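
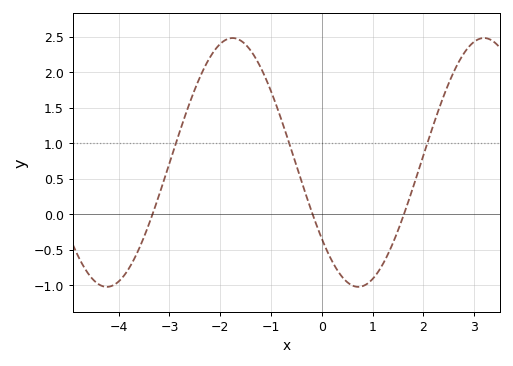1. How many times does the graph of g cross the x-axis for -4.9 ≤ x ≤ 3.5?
3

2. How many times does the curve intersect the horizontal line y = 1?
3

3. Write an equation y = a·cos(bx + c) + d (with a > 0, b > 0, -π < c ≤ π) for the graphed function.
y = 1.75cos(1.3x + 2.2) + 0.73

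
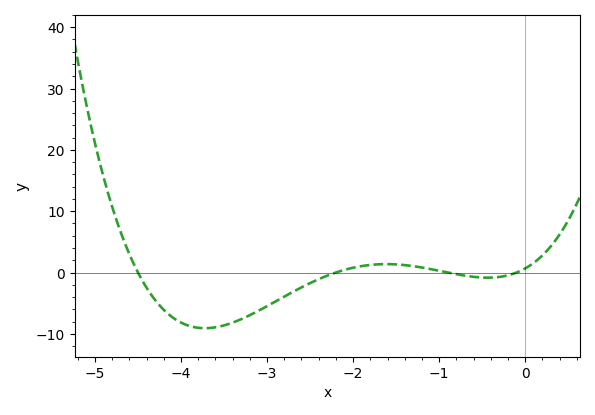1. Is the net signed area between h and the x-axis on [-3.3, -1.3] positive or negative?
negative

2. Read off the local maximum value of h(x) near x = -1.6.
1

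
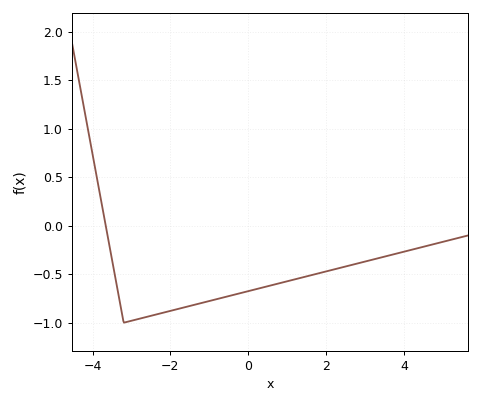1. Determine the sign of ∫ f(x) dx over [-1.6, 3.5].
negative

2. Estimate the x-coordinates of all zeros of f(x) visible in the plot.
-3.66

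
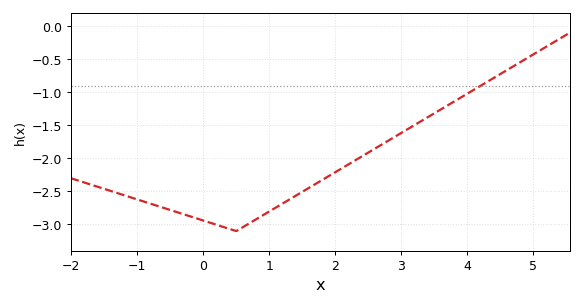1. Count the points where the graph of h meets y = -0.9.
1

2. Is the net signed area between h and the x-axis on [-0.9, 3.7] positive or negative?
negative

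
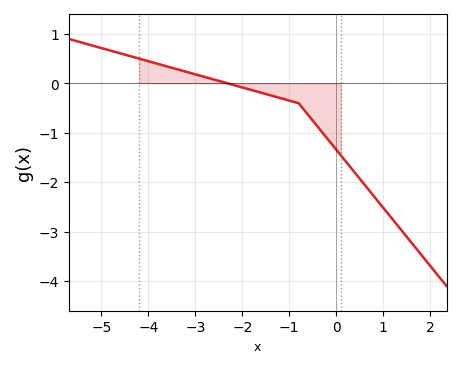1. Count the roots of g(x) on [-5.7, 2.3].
1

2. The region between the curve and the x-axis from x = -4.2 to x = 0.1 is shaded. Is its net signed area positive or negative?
negative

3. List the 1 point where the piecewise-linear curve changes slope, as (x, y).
(-0.8, -0.4)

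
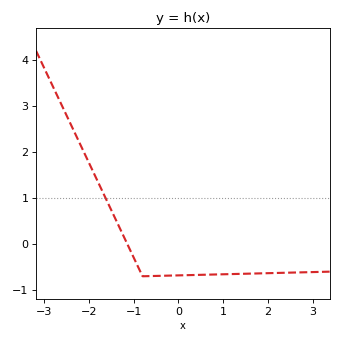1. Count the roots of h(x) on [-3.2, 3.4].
1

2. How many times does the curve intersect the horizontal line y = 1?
1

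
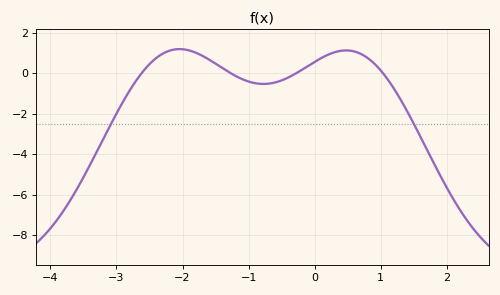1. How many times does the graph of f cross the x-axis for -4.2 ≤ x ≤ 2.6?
4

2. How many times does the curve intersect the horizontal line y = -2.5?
2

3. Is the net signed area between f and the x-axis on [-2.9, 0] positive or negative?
positive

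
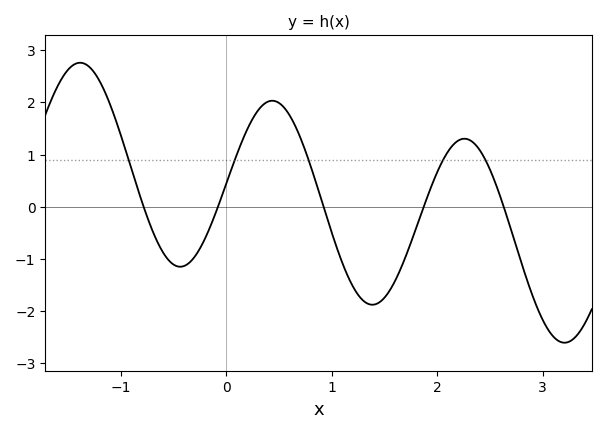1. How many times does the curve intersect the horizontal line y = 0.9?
5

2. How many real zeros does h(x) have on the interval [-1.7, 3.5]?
5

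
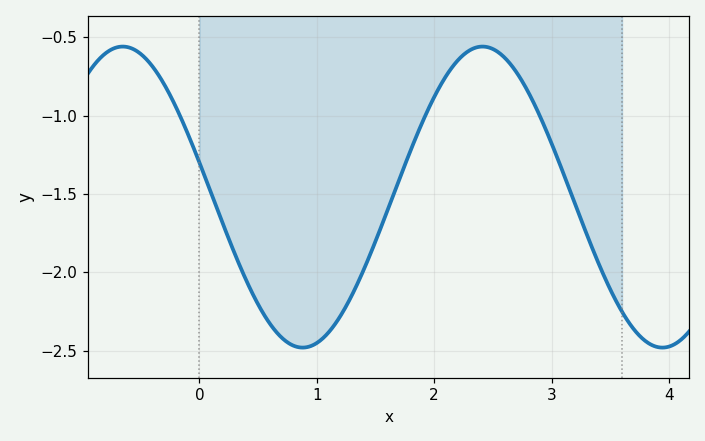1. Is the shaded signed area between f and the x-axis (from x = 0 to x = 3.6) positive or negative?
negative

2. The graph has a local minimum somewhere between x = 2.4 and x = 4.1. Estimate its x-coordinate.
3.94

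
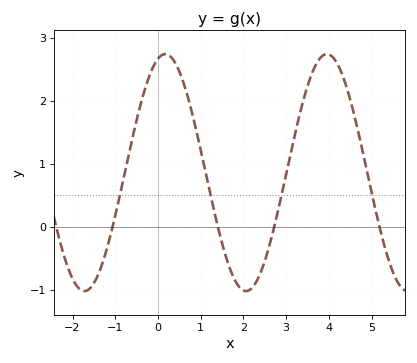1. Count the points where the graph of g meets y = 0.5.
4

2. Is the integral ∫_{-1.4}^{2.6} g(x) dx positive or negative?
positive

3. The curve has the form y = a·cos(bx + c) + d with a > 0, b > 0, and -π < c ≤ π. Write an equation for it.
y = 1.88cos(1.66x - 0.282) + 0.86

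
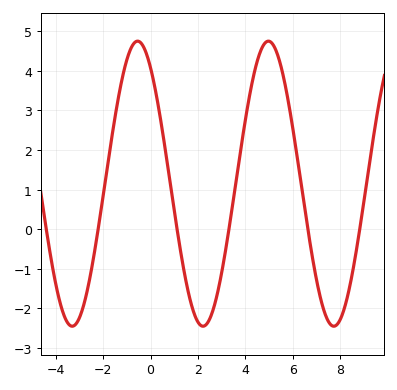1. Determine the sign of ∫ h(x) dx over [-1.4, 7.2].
positive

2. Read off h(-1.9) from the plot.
1.24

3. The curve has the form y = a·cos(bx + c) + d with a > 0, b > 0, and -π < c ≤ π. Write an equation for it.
y = 3.6cos(1.14x + 0.622) + 1.15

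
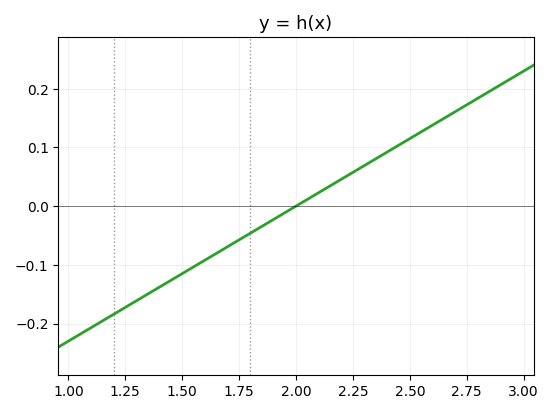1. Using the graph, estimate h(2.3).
0.069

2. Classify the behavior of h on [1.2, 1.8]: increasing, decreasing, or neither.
increasing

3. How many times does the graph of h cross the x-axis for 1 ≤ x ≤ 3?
1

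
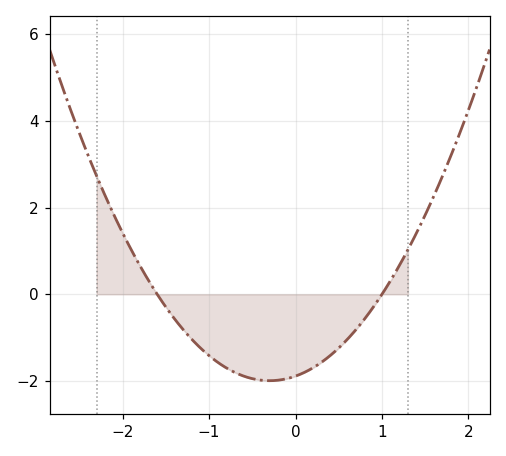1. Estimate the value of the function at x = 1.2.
0.661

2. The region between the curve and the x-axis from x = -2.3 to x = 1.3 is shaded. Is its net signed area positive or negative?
negative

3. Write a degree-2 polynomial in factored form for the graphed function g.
y = 1.18(x + 1.6)(x - 1)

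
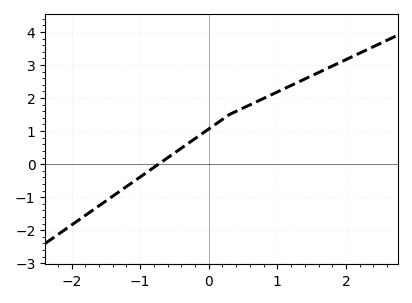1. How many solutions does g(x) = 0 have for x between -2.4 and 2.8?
1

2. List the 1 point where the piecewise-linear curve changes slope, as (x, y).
(0.3, 1.5)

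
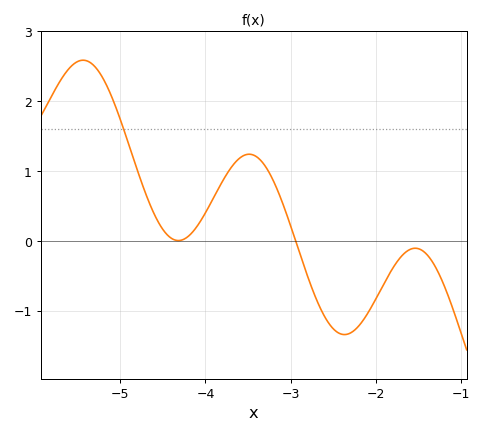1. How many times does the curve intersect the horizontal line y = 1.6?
1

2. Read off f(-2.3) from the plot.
-1.3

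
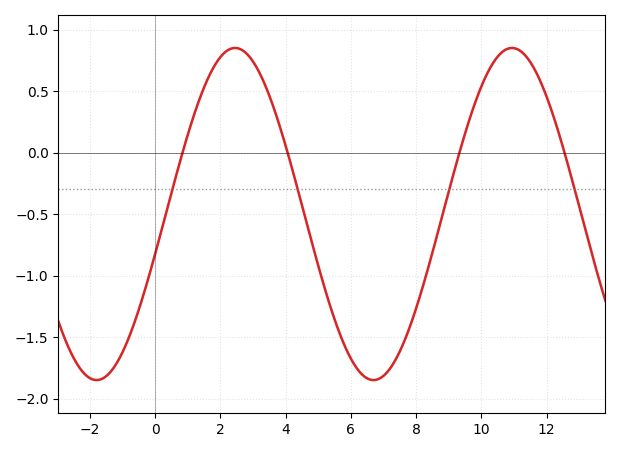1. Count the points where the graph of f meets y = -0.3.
4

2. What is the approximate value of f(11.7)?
0.65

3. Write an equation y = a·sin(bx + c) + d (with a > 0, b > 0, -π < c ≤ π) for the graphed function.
y = 1.35sin(0.74x - 0.24) - 0.5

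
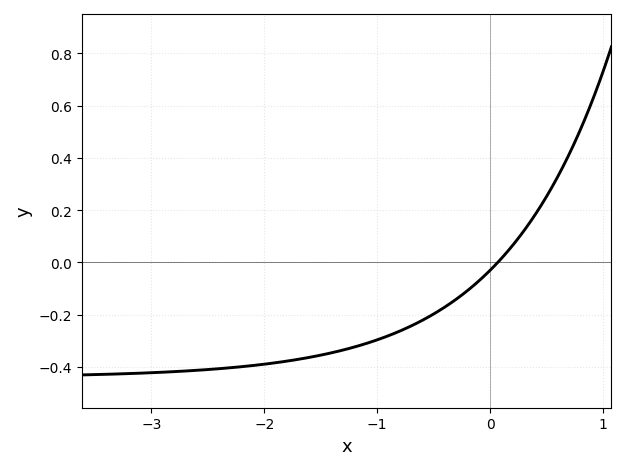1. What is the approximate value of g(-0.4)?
-0.18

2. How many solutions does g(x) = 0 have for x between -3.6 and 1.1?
1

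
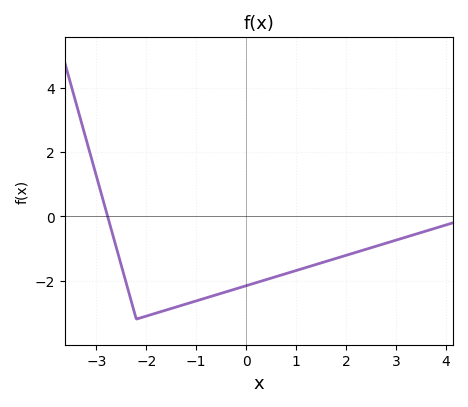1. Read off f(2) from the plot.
-1.21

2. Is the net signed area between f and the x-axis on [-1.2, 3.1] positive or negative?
negative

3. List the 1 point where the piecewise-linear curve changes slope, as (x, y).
(-2.2, -3.2)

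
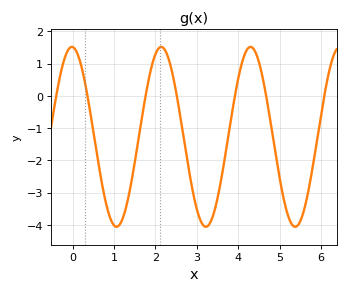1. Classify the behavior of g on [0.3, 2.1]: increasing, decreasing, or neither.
neither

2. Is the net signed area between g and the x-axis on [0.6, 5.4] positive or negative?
negative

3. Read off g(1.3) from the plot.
-3.4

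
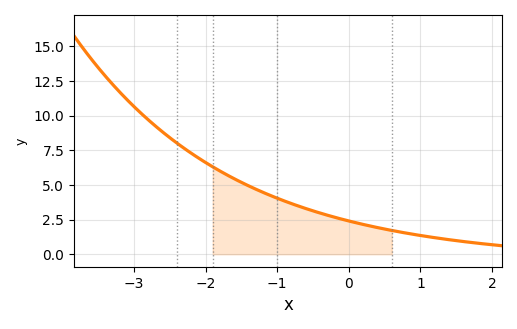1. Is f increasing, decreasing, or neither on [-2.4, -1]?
decreasing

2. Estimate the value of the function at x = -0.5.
3.2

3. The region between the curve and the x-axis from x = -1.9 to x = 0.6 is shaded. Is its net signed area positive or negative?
positive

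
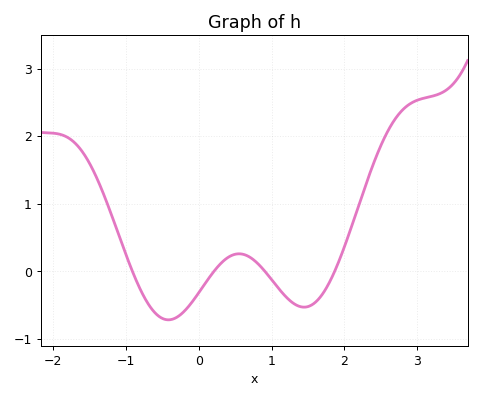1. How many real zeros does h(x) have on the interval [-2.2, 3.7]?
4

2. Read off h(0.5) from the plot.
0.3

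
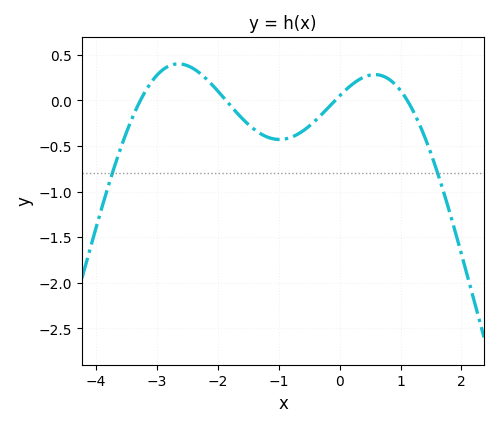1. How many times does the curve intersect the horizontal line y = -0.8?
2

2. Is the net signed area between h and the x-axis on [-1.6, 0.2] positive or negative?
negative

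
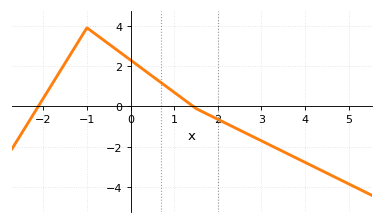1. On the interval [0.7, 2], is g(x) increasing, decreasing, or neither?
decreasing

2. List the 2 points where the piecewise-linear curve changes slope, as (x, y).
(-1, 3.9); (1.5, -0.1)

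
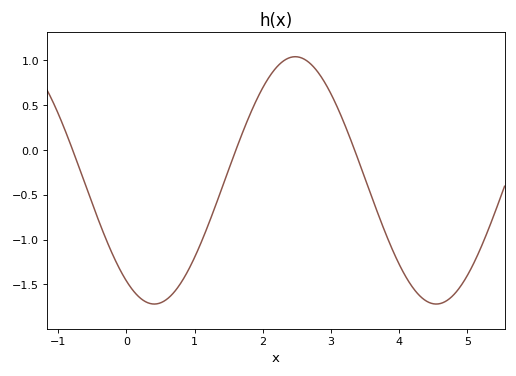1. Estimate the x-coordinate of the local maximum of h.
2.5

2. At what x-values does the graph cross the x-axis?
-0.8, 1.6, 3.3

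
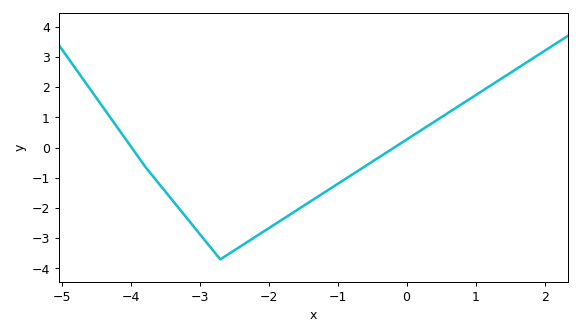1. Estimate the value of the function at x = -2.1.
-2.8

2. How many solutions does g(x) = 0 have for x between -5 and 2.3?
2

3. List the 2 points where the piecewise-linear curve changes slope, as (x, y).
(-3.8, -0.6); (-2.7, -3.7)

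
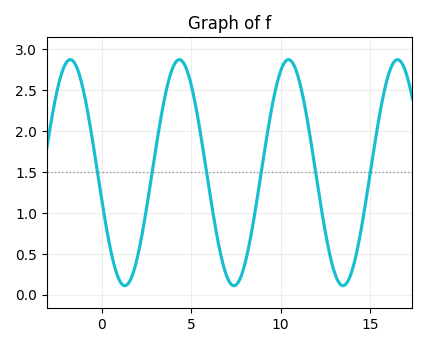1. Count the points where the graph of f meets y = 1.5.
6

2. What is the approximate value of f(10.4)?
2.85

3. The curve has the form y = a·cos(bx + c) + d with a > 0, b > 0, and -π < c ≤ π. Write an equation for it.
y = 1.38cos(1x + 1.8) + 1.49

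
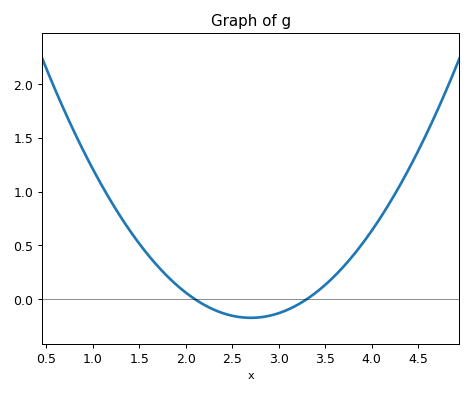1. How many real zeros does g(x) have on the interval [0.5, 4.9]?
2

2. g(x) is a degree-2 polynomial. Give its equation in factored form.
y = 0.48(x - 2.1)(x - 3.3)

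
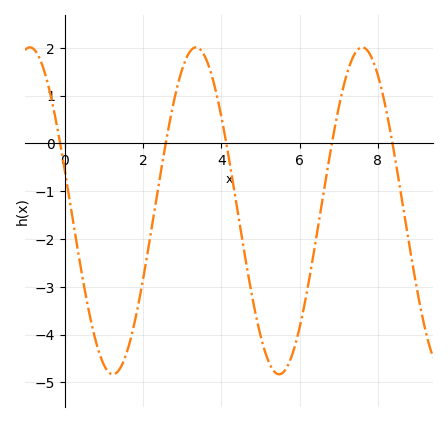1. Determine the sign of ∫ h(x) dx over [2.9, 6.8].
negative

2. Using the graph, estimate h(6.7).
-0.6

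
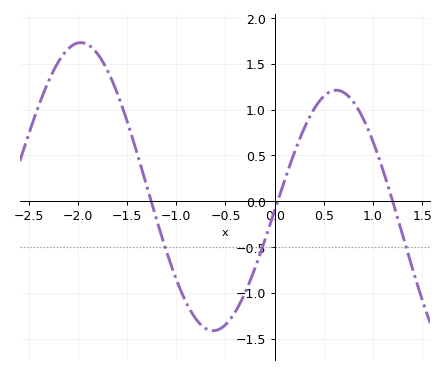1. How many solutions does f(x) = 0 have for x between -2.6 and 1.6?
3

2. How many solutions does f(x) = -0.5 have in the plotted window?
3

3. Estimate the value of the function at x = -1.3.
0.166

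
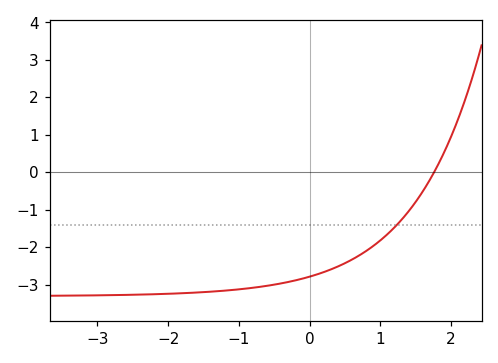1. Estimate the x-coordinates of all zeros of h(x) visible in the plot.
1.76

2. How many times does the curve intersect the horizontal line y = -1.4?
1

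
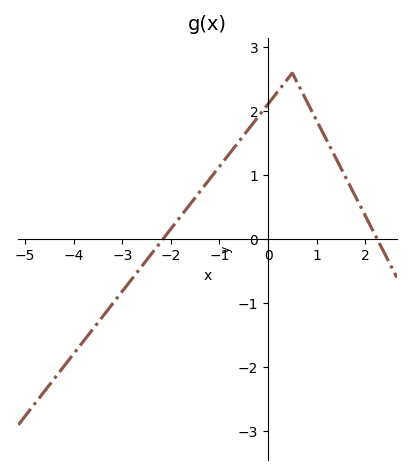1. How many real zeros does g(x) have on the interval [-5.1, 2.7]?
2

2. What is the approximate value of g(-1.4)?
0.747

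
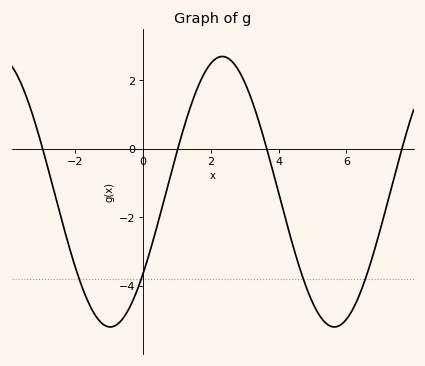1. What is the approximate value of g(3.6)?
0.181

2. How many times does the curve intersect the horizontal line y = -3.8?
4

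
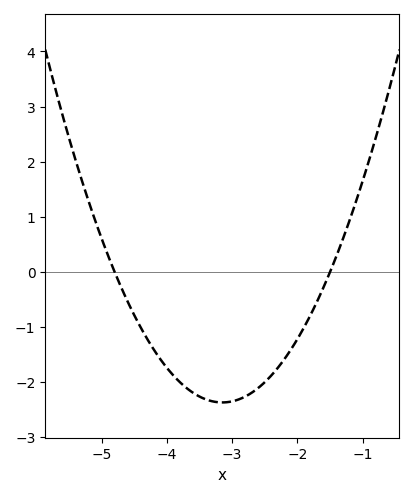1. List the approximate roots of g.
-4.8, -1.5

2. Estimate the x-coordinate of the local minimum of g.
-3.1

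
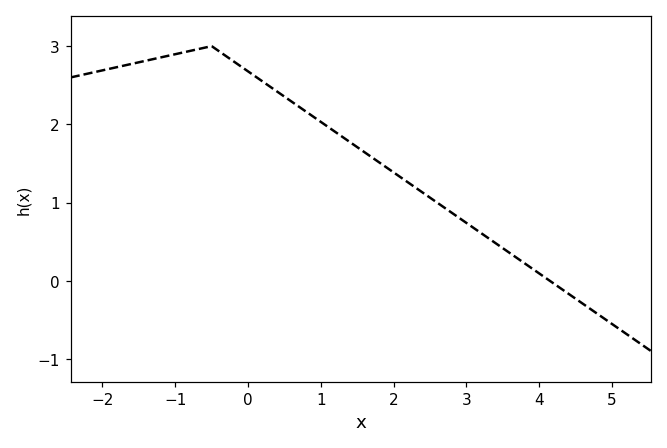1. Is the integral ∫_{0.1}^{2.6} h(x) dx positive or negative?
positive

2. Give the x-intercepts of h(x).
4.2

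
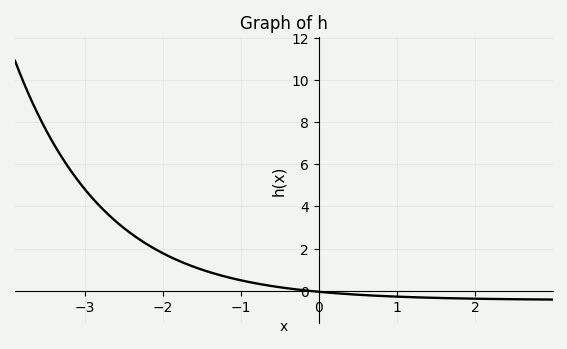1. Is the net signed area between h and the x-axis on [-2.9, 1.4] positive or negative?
positive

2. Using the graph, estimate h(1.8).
-0.365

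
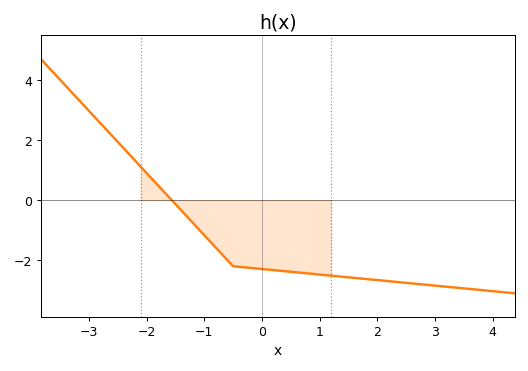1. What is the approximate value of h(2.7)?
-2.8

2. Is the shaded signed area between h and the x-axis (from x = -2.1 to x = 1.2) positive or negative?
negative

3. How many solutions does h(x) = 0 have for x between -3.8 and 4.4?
1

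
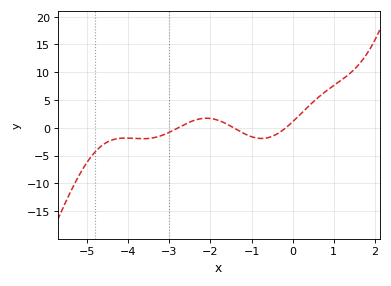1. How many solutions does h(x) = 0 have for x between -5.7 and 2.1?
3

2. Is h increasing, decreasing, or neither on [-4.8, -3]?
neither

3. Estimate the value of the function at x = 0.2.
2.5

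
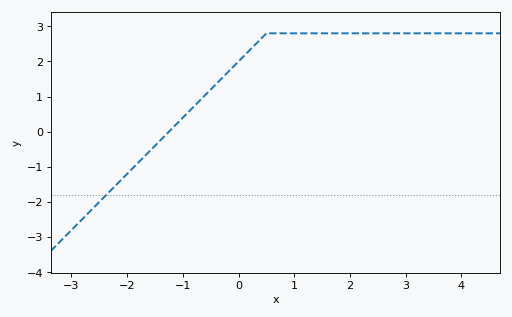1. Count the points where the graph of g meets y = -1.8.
1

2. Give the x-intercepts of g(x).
-1.25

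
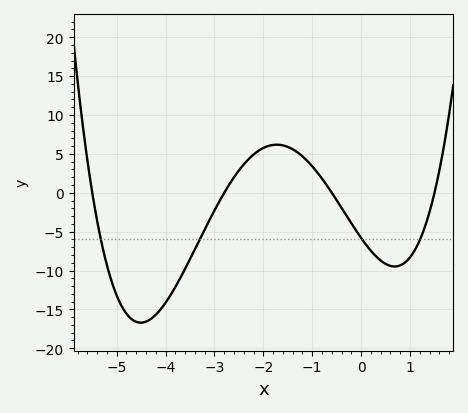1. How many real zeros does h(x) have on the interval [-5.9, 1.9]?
4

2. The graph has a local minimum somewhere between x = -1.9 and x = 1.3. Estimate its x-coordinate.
0.6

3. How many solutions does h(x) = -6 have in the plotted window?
4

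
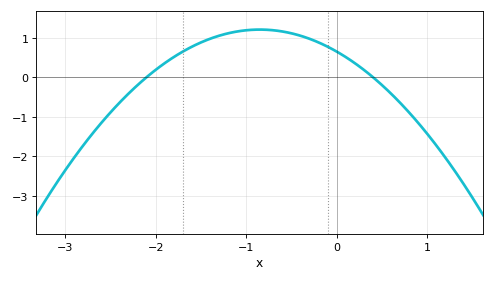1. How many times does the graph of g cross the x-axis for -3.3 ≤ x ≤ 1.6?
2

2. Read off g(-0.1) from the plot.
0.8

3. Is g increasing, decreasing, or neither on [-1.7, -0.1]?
neither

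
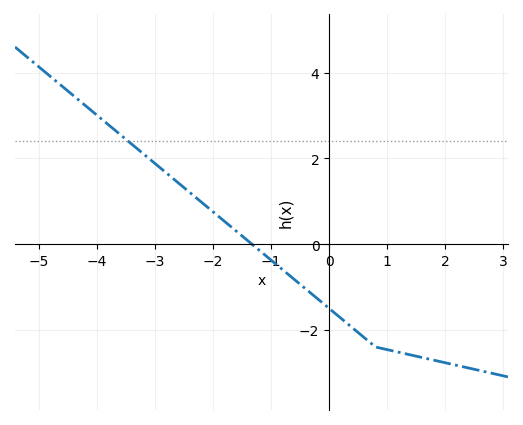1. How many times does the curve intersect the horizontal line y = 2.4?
1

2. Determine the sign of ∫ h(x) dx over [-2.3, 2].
negative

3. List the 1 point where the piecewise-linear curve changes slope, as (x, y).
(0.8, -2.4)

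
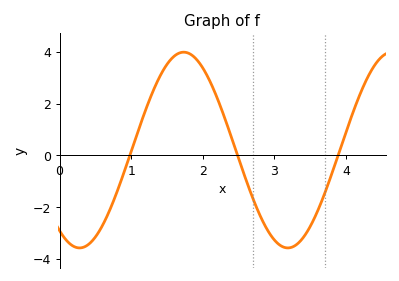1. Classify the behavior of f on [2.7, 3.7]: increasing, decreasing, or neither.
neither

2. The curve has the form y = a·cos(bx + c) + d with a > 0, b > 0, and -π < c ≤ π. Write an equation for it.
y = 3.78cos(2.16x + 2.54) + 0.21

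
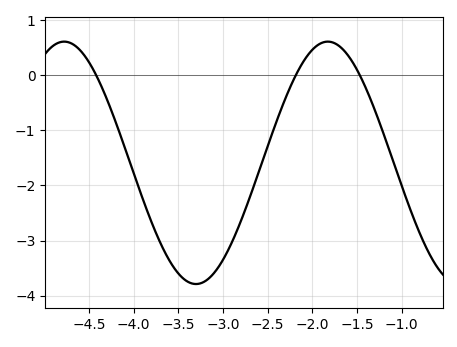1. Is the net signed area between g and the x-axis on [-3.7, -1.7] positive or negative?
negative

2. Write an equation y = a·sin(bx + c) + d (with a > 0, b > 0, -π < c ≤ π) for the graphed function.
y = 2.2sin(2.13x - 0.82) - 1.59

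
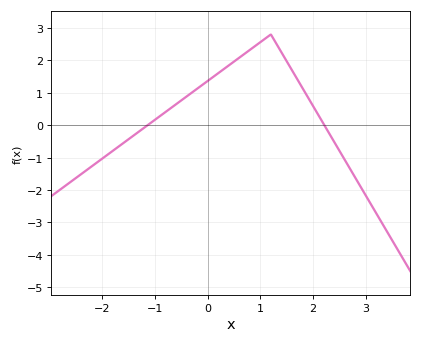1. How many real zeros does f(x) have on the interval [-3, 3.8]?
2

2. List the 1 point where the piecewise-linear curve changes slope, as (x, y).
(1.2, 2.8)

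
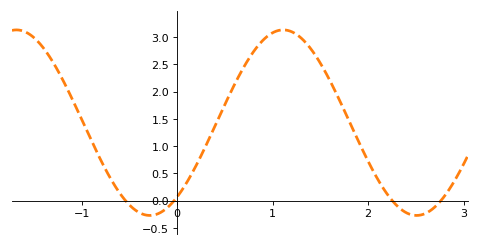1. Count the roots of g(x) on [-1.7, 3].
4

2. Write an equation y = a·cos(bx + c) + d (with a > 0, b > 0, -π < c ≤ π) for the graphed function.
y = 1.7cos(2.2x - 2.5) + 1.43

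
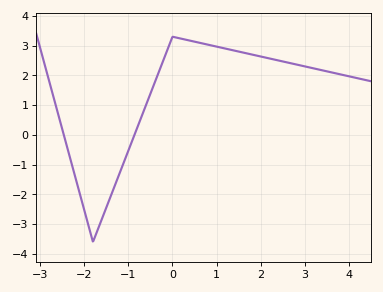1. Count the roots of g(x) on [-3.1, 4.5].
2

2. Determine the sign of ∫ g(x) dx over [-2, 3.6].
positive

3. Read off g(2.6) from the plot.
2.4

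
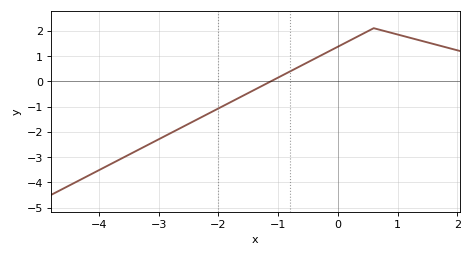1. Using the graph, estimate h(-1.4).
-0.3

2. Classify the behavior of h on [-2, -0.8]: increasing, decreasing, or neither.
increasing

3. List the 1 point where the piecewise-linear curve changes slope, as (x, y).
(0.6, 2.1)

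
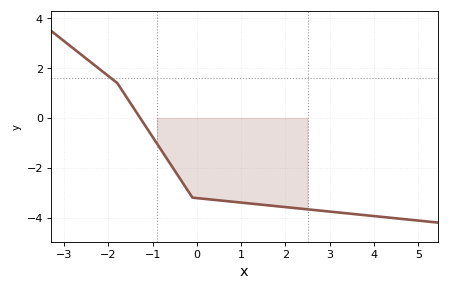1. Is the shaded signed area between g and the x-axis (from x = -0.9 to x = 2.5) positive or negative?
negative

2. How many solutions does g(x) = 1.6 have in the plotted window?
1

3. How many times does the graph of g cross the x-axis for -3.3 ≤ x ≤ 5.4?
1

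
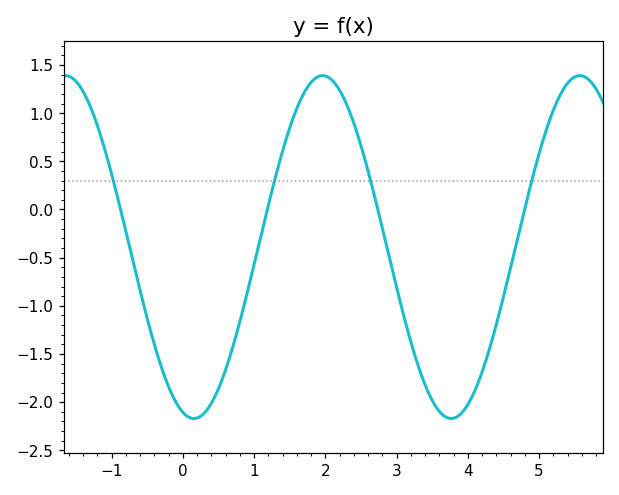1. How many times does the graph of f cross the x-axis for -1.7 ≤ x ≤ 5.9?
4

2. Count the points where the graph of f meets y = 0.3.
4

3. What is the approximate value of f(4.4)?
-1.2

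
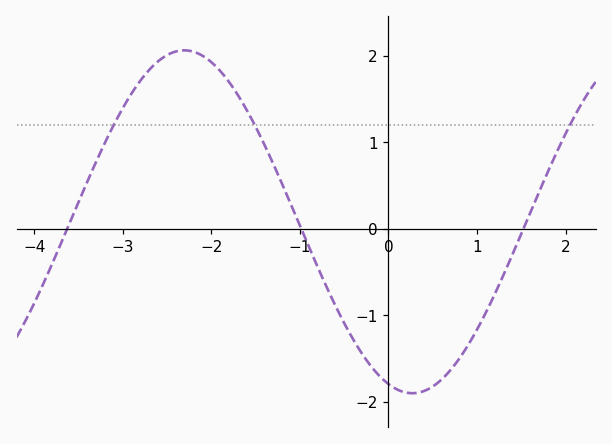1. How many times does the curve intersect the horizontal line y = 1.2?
3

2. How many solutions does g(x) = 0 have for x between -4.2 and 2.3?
3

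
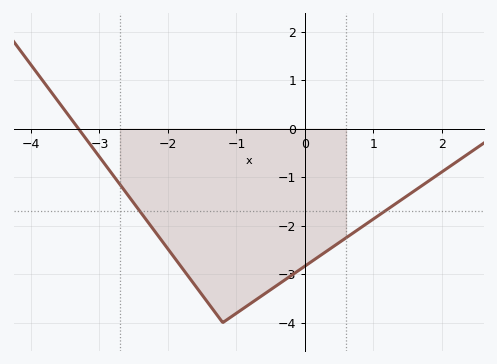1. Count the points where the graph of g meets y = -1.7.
2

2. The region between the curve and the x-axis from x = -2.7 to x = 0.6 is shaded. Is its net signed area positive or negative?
negative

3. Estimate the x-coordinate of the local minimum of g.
-1.2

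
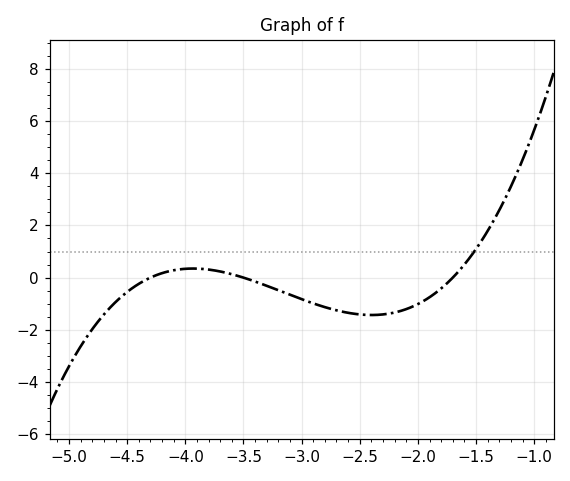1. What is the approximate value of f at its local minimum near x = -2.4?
-1.43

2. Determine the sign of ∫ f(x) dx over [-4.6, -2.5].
negative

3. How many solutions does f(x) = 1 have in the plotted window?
1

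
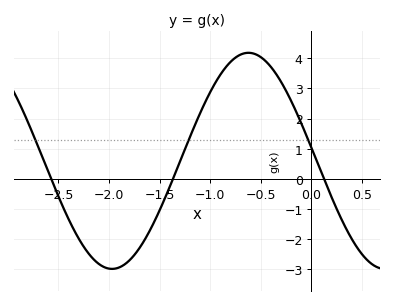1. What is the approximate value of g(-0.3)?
3.2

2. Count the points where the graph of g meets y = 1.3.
3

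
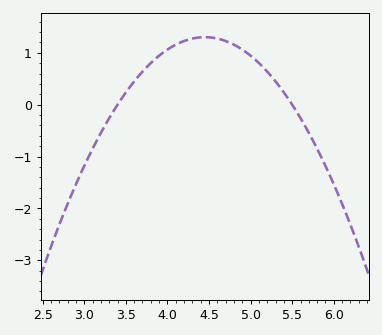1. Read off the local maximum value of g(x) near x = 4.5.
1.3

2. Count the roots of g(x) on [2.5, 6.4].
2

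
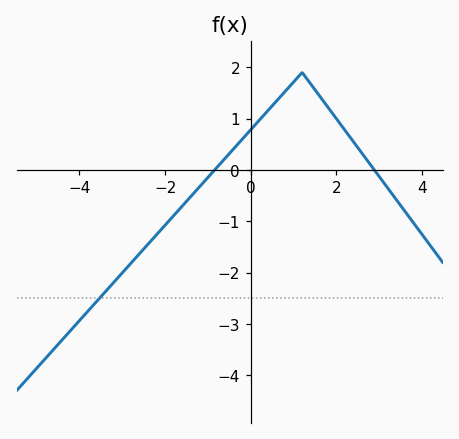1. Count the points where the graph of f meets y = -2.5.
1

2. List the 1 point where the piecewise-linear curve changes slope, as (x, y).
(1.2, 1.9)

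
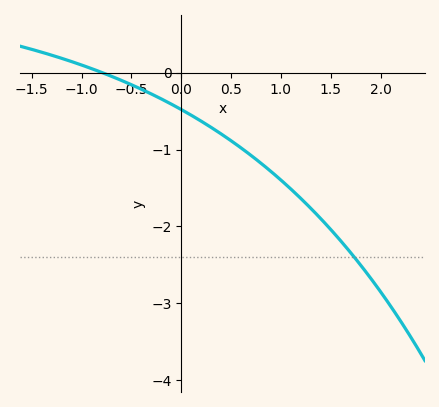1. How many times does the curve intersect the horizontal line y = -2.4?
1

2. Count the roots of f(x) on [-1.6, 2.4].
1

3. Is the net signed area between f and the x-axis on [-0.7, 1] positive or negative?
negative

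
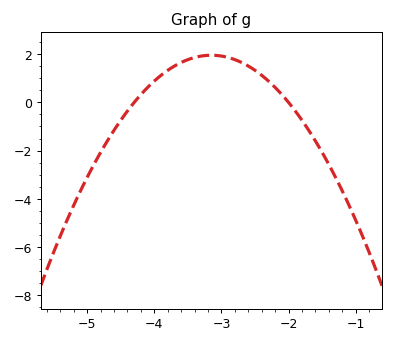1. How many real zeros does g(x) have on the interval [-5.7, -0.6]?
2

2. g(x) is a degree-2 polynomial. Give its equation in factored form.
y = -1.48(x + 4.3)(x + 2)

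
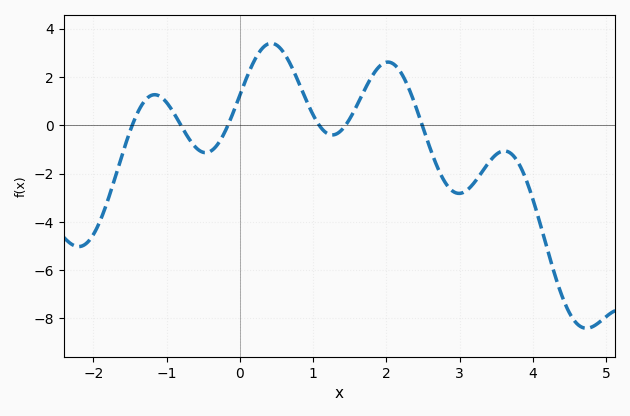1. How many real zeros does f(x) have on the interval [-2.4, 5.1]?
6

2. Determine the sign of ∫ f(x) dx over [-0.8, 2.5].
positive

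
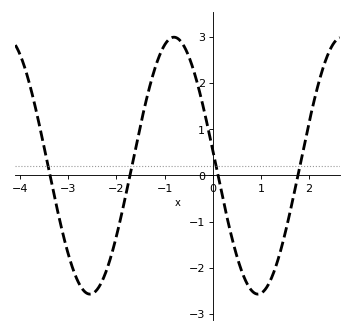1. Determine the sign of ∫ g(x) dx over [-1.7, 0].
positive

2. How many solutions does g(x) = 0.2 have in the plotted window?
4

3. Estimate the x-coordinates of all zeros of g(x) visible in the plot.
-3.4, -1.7, 0.1, 1.8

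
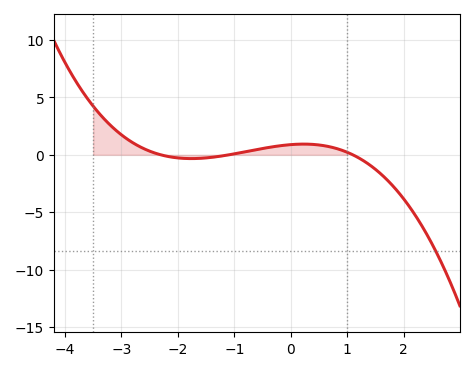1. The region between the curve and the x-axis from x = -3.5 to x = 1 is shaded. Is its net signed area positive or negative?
positive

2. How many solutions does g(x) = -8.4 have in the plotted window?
1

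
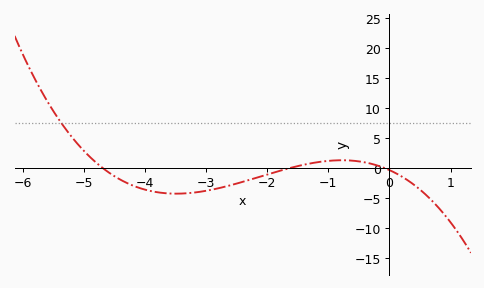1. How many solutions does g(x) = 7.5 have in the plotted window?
1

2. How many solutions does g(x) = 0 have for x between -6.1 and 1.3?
3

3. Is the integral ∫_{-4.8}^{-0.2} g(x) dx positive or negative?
negative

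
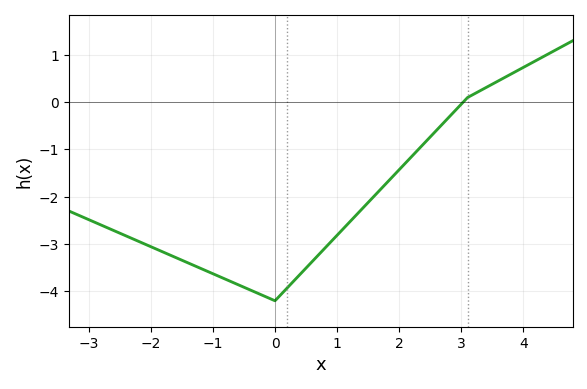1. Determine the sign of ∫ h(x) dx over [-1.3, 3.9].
negative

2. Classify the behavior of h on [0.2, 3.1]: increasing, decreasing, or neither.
increasing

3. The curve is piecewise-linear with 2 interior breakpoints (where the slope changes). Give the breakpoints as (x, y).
(0, -4.2); (3.1, 0.1)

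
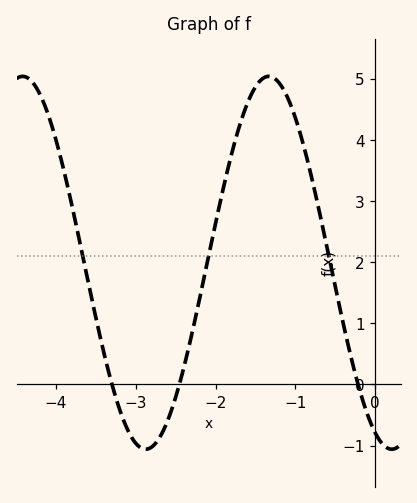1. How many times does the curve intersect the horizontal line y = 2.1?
3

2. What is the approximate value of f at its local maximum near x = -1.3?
5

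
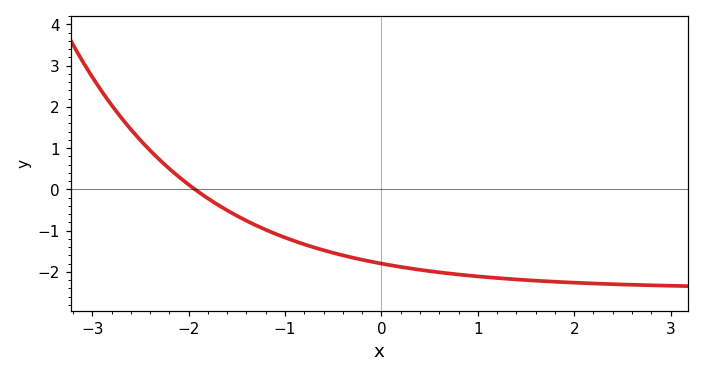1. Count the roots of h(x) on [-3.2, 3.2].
1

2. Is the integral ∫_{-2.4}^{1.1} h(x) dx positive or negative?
negative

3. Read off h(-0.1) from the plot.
-1.8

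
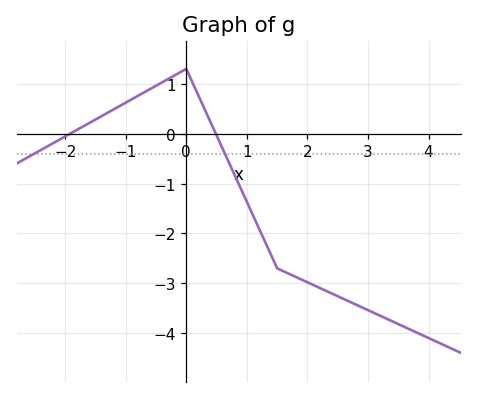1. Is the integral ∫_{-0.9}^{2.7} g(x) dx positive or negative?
negative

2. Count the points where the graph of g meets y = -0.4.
2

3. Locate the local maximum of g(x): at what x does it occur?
0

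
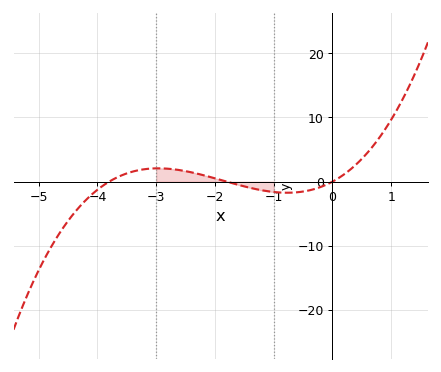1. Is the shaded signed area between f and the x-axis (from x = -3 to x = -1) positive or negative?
positive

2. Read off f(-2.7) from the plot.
1.92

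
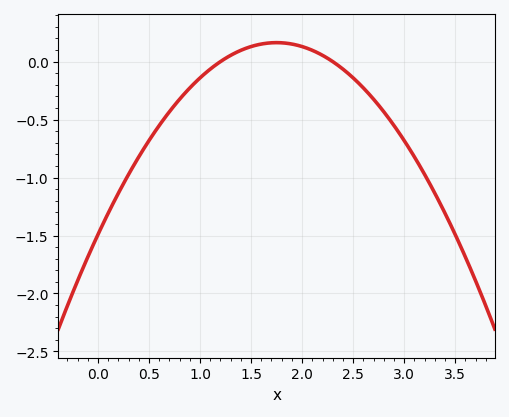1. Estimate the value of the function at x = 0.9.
-0.25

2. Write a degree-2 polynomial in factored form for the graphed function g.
y = -0.54(x - 1.2)(x - 2.3)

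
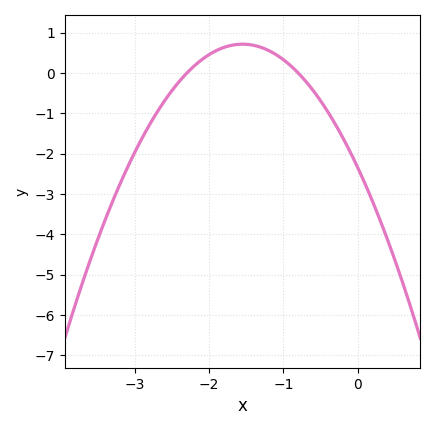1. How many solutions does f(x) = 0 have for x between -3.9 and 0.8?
2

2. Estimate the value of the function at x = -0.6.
-0.4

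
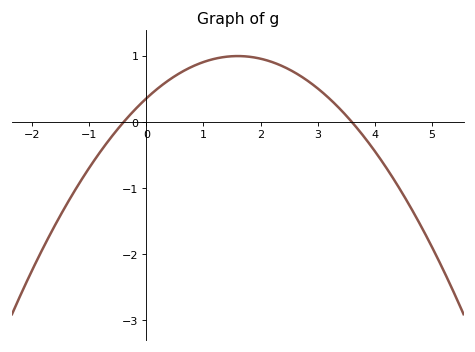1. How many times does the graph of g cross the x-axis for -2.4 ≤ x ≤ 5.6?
2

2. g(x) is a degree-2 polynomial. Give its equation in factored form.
y = -0.25(x + 0.4)(x - 3.6)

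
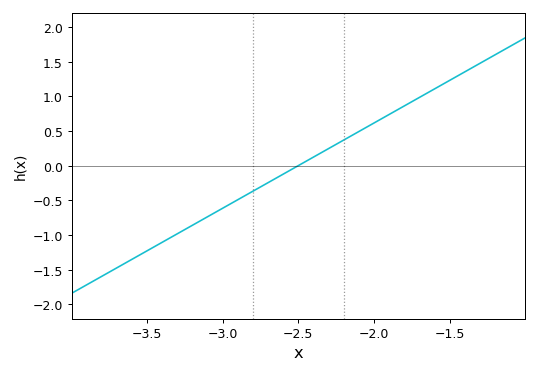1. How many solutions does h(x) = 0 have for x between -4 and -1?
1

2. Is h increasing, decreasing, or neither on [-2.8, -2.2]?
increasing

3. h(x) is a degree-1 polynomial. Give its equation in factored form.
y = 1.23(x + 2.5)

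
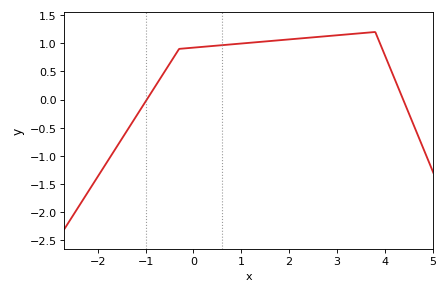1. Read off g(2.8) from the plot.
1.13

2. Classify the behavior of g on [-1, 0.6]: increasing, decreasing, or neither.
increasing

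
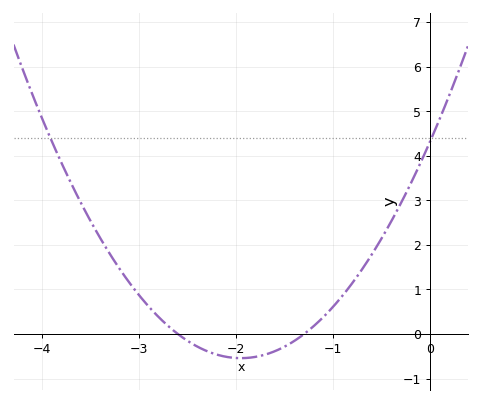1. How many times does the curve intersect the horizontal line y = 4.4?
2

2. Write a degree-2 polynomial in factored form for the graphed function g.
y = 1.28(x + 2.6)(x + 1.3)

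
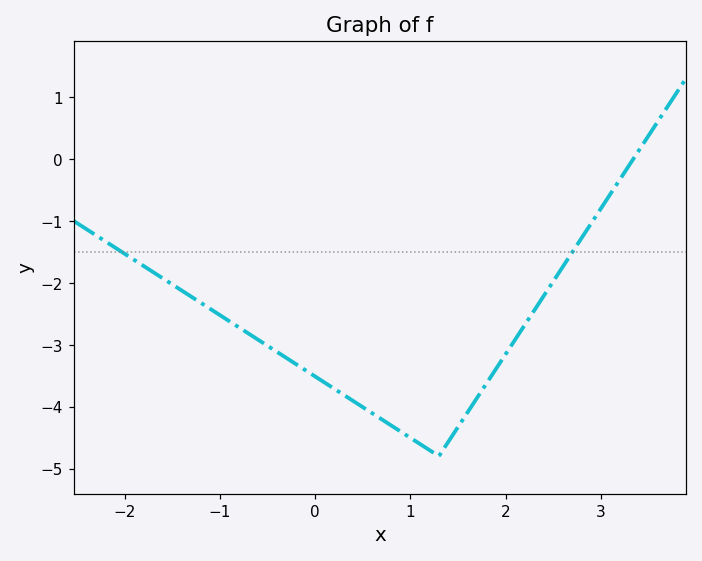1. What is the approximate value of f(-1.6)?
-1.93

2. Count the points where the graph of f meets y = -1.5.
2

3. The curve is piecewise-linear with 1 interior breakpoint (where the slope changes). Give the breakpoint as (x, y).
(1.3, -4.8)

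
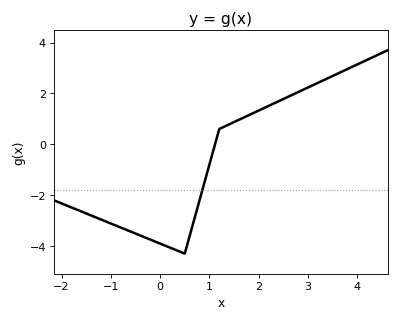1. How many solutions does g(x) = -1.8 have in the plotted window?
1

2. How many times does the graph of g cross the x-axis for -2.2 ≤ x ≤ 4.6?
1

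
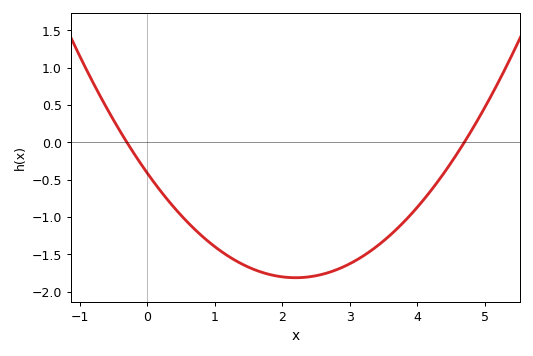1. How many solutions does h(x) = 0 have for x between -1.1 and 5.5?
2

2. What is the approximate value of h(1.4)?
-1.65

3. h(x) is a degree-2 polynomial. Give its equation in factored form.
y = 0.29(x + 0.3)(x - 4.7)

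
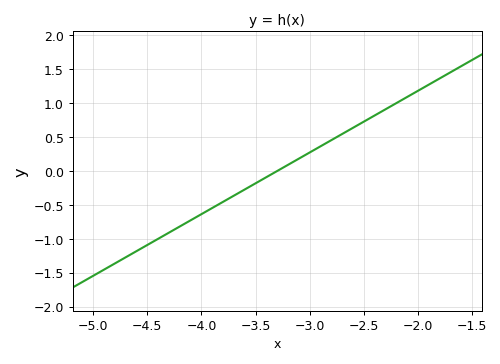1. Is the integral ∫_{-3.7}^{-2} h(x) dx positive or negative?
positive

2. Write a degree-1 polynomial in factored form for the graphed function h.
y = 0.91(x + 3.3)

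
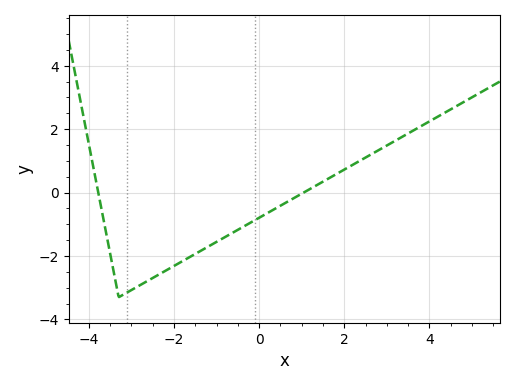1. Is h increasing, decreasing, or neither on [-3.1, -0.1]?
increasing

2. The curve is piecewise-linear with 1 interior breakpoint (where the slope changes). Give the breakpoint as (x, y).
(-3.3, -3.3)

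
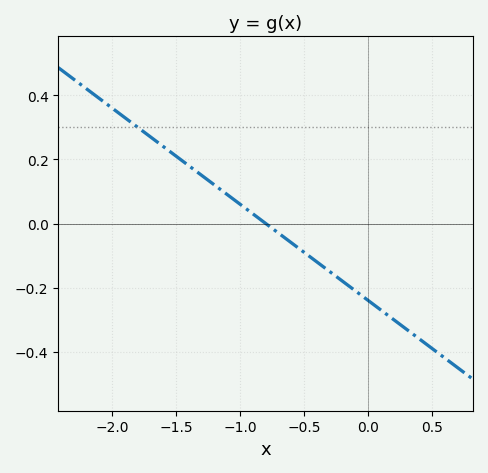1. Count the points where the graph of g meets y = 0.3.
1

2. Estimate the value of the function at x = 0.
-0.24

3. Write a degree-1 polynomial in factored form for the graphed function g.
y = -0.3(x + 0.8)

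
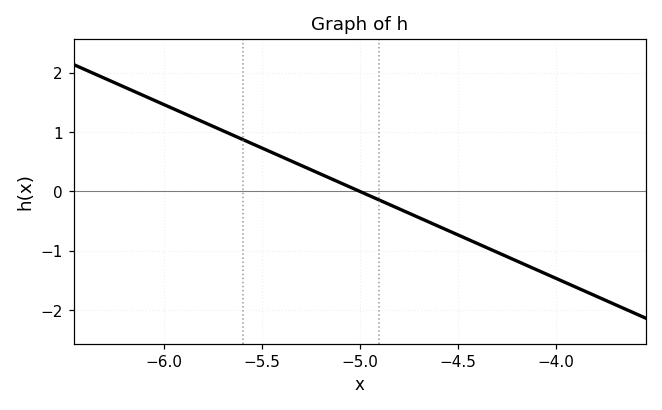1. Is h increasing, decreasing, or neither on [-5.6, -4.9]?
decreasing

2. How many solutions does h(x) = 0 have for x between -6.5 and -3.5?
1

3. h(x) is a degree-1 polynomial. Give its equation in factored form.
y = -1.46(x + 5)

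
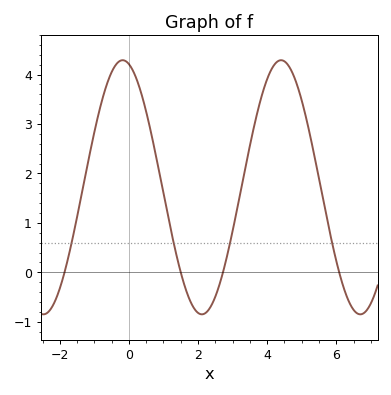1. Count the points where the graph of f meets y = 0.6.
4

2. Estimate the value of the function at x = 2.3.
-0.764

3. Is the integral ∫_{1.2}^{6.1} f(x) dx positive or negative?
positive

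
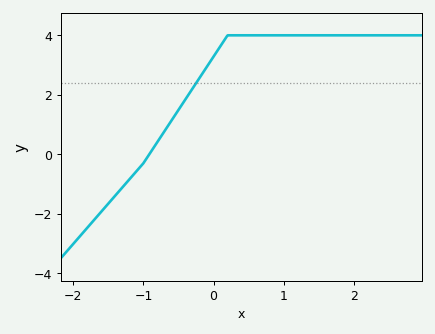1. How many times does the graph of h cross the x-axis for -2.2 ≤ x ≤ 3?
1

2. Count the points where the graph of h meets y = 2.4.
1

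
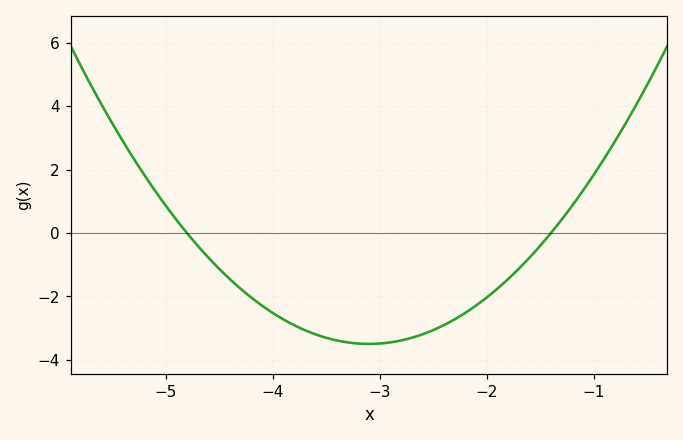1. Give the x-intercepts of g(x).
-4.8, -1.4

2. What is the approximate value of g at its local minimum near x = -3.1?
-3.4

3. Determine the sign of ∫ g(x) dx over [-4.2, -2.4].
negative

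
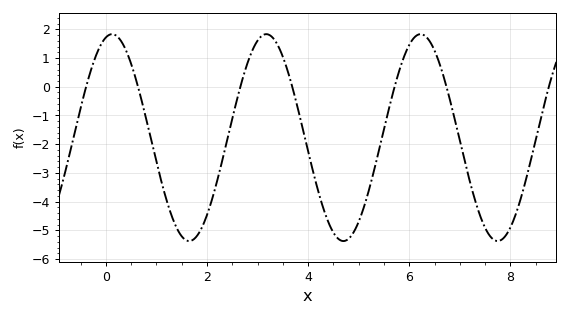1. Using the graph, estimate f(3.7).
-0.1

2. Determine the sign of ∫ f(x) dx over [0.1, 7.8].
negative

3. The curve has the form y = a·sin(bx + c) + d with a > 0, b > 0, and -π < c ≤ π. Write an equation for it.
y = 3.6sin(2.1x + 1.3) - 1.77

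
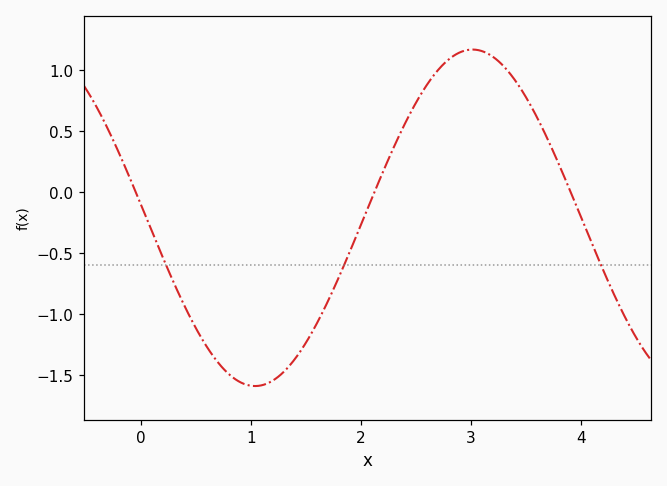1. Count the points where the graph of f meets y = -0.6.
3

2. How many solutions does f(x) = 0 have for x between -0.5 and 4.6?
3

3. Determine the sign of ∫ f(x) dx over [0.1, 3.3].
negative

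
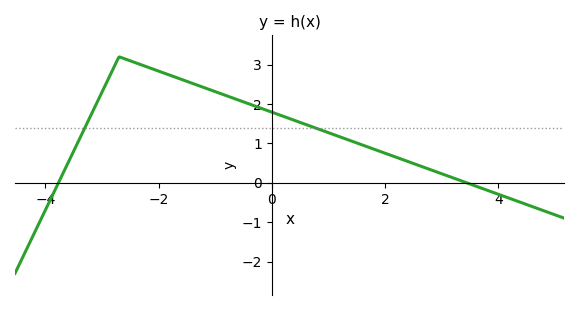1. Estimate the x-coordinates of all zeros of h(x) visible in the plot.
-3.8, 3.4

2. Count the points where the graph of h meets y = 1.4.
2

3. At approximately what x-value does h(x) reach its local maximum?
-2.6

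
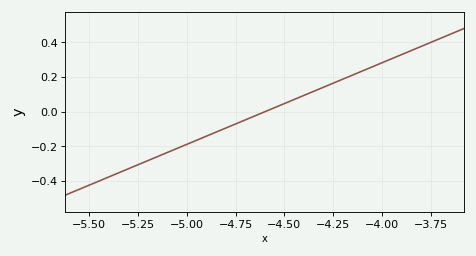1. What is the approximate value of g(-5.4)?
-0.38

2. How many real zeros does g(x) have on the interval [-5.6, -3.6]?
1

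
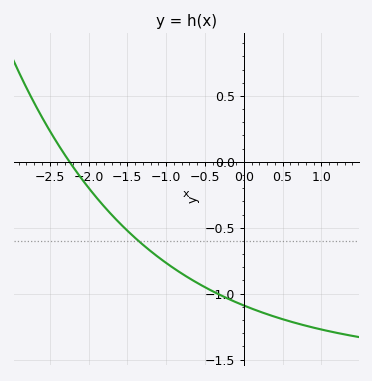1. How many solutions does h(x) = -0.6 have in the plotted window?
1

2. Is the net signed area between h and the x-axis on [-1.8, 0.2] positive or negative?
negative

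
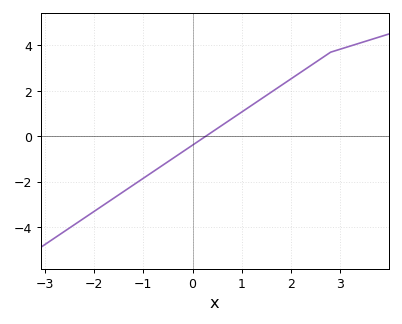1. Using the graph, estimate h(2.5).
3.26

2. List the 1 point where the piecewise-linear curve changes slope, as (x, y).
(2.8, 3.7)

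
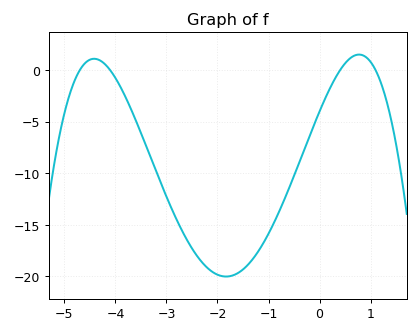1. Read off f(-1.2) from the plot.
-17.6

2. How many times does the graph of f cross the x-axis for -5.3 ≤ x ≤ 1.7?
4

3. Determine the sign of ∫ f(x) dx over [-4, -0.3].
negative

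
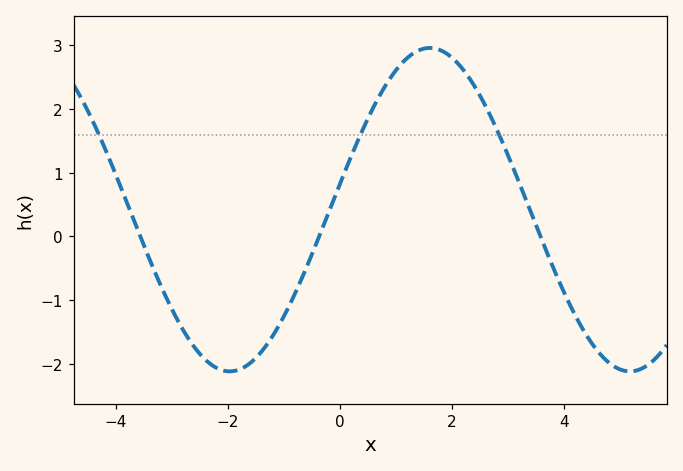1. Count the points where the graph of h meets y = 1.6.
3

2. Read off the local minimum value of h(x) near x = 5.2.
-2.12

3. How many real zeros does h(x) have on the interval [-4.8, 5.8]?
3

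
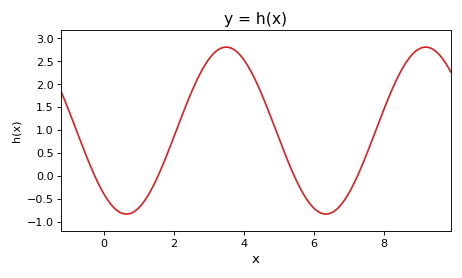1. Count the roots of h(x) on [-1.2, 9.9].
4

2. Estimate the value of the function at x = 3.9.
2.65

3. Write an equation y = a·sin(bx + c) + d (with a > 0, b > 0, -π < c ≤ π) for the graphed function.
y = 1.82sin(1.1x - 2.3) + 0.99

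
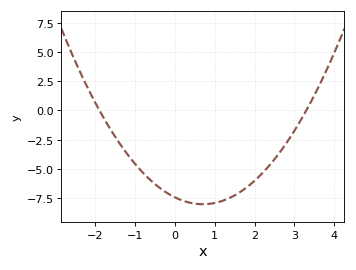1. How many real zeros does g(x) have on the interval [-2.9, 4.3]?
2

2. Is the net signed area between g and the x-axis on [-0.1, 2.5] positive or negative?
negative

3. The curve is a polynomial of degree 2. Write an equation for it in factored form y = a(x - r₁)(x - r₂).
y = 1.19(x + 1.9)(x - 3.3)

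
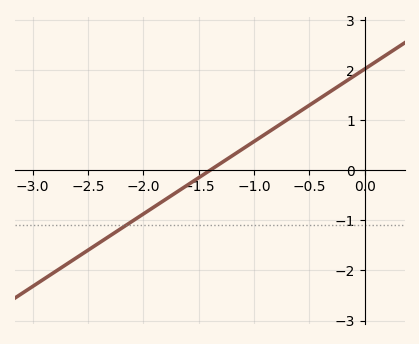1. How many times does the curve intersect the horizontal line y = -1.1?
1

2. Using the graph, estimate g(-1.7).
-0.4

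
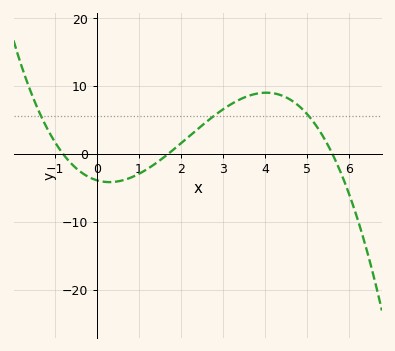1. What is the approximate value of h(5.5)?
1.22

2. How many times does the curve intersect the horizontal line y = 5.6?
3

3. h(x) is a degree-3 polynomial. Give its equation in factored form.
y = -0.51(x + 0.8)(x - 1.7)(x - 5.6)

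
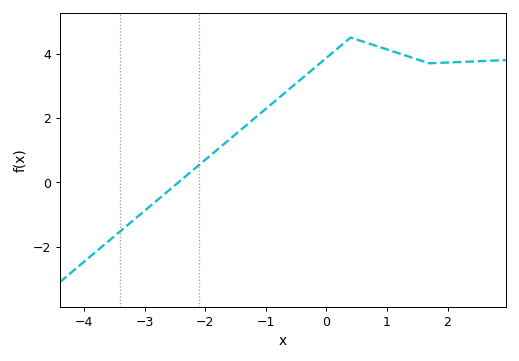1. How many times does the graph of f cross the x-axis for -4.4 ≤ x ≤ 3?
1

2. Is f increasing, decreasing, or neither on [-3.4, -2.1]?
increasing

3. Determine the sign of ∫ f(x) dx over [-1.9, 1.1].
positive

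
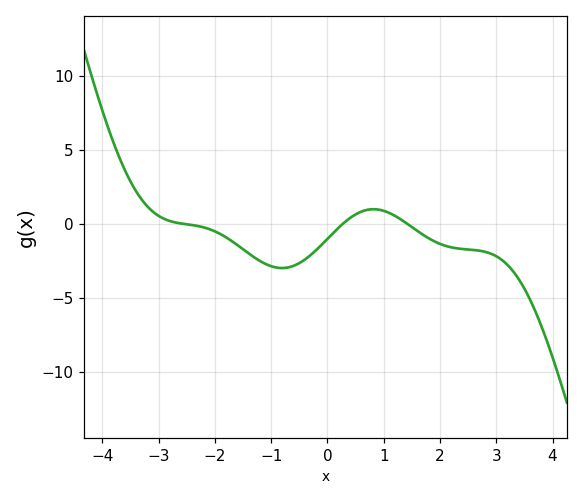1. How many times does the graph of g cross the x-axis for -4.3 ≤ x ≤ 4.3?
3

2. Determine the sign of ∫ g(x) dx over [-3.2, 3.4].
negative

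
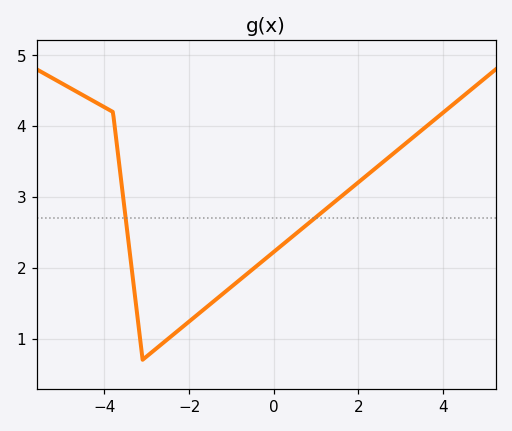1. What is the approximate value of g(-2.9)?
0.8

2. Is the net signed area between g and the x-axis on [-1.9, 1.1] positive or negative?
positive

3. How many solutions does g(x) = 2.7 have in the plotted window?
2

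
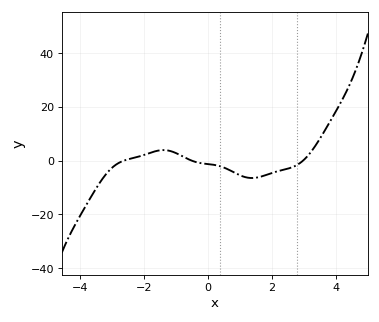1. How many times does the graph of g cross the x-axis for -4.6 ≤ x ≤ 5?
3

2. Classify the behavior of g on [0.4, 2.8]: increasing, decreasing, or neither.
neither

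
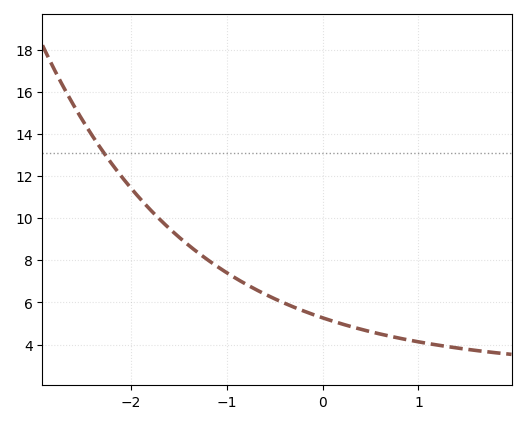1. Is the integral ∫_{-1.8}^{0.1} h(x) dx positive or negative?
positive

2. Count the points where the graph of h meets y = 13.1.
1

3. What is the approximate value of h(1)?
4.2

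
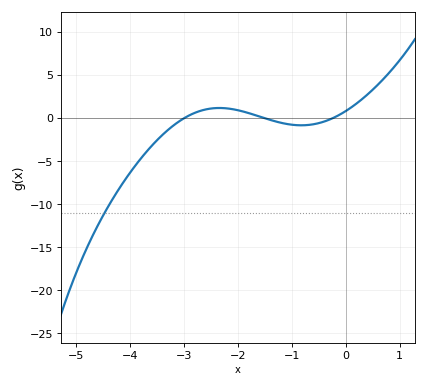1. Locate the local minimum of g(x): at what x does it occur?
-0.824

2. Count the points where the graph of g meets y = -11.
1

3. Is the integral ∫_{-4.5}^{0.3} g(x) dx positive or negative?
negative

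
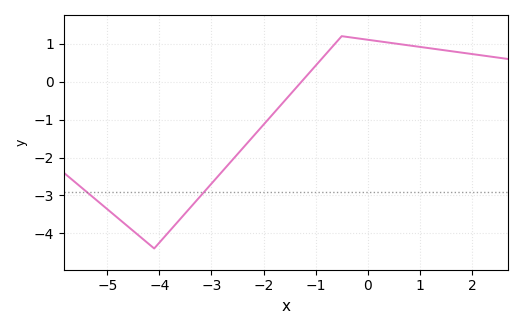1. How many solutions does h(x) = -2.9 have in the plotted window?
2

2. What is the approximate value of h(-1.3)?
-0.044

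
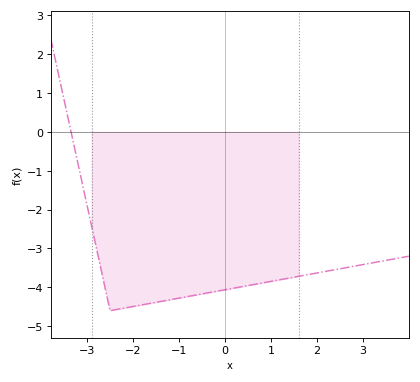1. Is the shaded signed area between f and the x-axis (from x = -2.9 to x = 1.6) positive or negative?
negative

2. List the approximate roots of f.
-3.35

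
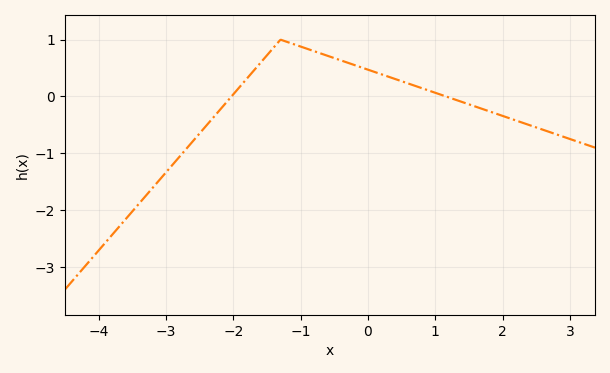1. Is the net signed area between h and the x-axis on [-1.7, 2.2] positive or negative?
positive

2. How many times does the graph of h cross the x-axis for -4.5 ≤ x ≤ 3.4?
2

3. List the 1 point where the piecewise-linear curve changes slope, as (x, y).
(-1.3, 1)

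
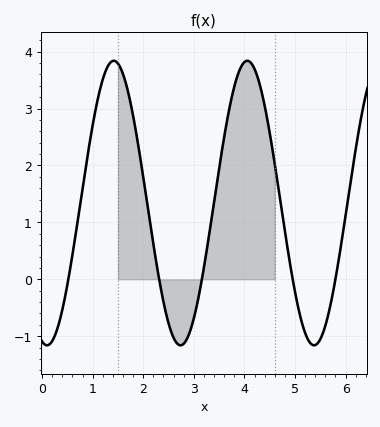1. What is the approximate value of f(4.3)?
3.43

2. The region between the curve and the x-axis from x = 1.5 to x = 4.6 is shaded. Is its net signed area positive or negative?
positive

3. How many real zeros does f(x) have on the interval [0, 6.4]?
5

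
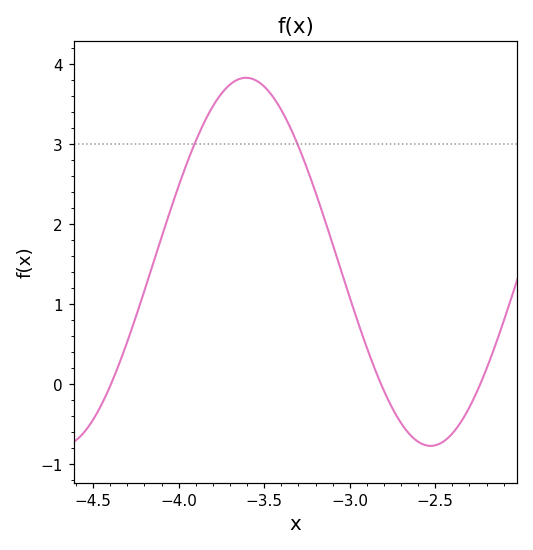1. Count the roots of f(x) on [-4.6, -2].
3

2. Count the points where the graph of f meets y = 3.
2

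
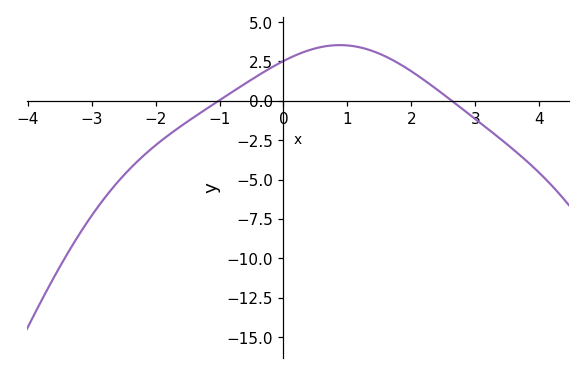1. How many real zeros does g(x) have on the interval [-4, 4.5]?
2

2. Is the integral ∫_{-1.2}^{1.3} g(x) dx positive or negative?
positive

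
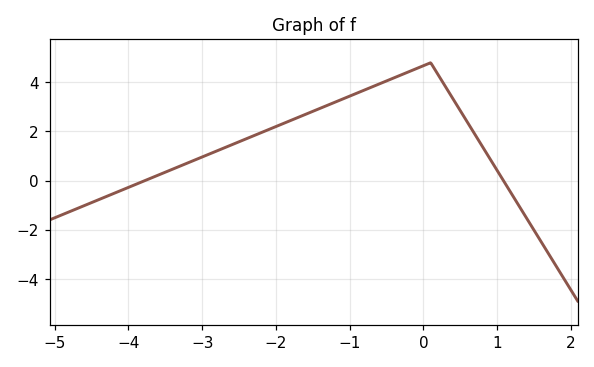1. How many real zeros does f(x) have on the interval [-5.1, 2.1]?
2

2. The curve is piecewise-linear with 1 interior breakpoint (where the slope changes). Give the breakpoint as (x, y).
(0.1, 4.8)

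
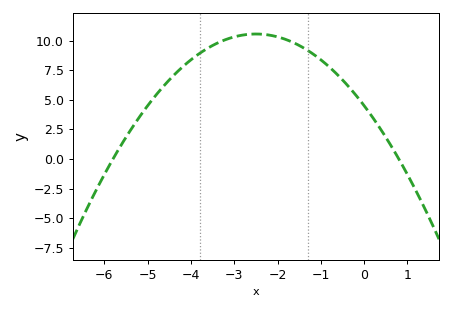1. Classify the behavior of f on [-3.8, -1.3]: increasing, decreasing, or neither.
neither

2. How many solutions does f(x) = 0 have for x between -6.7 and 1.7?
2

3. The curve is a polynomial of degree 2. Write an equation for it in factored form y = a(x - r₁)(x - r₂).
y = -0.97(x + 5.8)(x - 0.8)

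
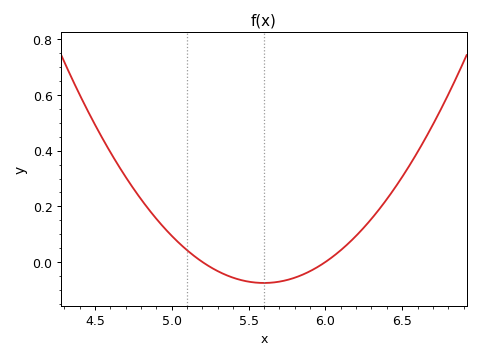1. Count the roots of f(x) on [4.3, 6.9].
2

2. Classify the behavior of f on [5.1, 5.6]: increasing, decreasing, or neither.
decreasing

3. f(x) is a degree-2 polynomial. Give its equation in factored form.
y = 0.47(x - 5.2)(x - 6)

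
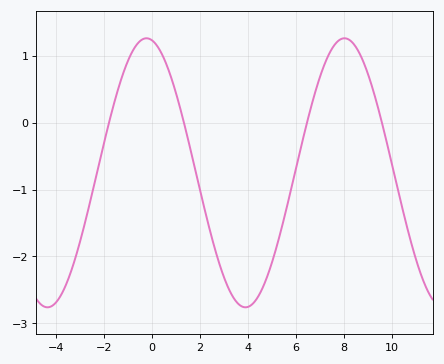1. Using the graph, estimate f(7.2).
0.875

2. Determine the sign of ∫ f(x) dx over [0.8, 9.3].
negative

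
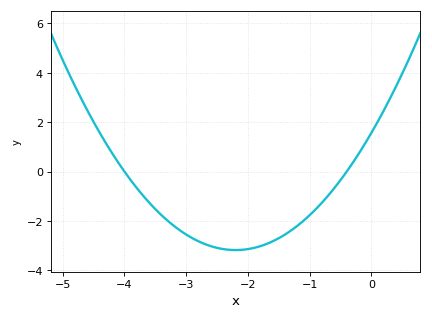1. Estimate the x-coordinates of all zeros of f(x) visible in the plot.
-4, -0.4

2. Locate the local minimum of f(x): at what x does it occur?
-2.2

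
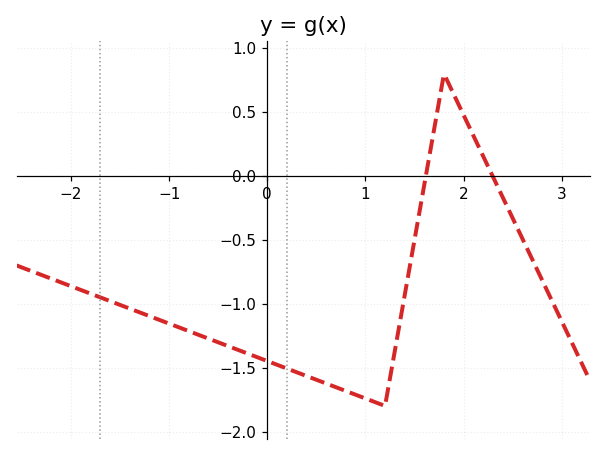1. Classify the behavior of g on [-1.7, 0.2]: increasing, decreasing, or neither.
decreasing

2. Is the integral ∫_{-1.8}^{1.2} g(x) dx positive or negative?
negative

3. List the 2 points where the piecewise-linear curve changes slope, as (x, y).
(1.2, -1.8); (1.8, 0.8)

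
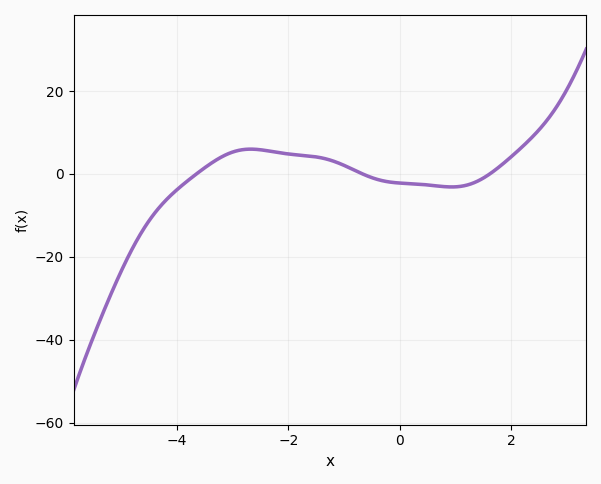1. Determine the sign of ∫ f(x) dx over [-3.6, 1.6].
positive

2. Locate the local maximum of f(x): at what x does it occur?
-2.68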